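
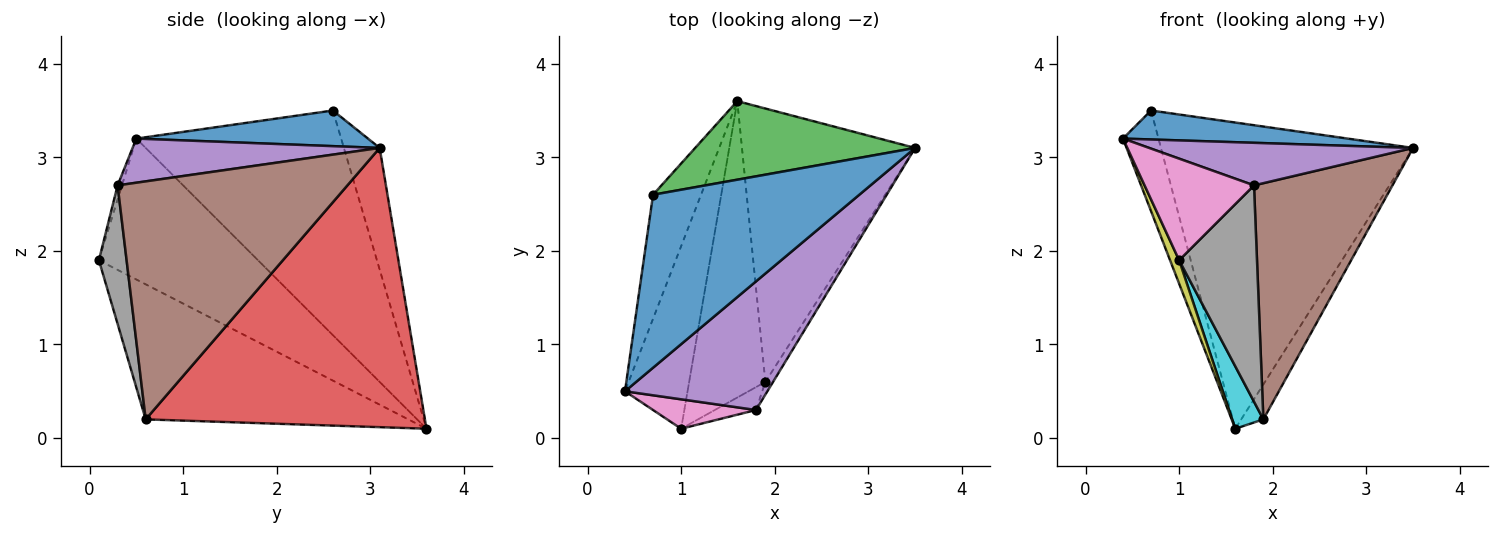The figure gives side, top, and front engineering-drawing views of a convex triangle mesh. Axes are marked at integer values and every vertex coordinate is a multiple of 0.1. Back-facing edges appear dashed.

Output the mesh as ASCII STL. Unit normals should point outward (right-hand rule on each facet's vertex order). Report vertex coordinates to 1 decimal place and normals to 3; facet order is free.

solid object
 facet normal 0.168 -0.163 0.972
  outer loop
   vertex 0.7 2.6 3.5
   vertex 0.4 0.5 3.2
   vertex 3.5 3.1 3.1
  endloop
 endfacet
 facet normal -0.964 0.167 -0.206
  outer loop
   vertex 0.7 2.6 3.5
   vertex 1.6 3.6 0.1
   vertex 0.4 0.5 3.2
  endloop
 endfacet
 facet normal -0.136 0.960 0.246
  outer loop
   vertex 0.7 2.6 3.5
   vertex 3.5 3.1 3.1
   vertex 1.6 3.6 0.1
  endloop
 endfacet
 facet normal 0.848 0.067 -0.526
  outer loop
   vertex 1.9 0.6 0.2
   vertex 1.6 3.6 0.1
   vertex 3.5 3.1 3.1
  endloop
 endfacet
 facet normal 0.282 -0.301 0.911
  outer loop
   vertex 1.8 0.3 2.7
   vertex 3.5 3.1 3.1
   vertex 0.4 0.5 3.2
  endloop
 endfacet
 facet normal 0.856 -0.516 -0.028
  outer loop
   vertex 1.8 0.3 2.7
   vertex 1.9 0.6 0.2
   vertex 3.5 3.1 3.1
  endloop
 endfacet
 facet normal -0.038 -0.960 0.278
  outer loop
   vertex 1.0 0.1 1.9
   vertex 1.8 0.3 2.7
   vertex 0.4 0.5 3.2
  endloop
 endfacet
 facet normal 0.334 -0.938 -0.099
  outer loop
   vertex 1.0 0.1 1.9
   vertex 1.9 0.6 0.2
   vertex 1.8 0.3 2.7
  endloop
 endfacet
 facet normal -0.913 -0.052 -0.405
  outer loop
   vertex 1.0 0.1 1.9
   vertex 0.4 0.5 3.2
   vertex 1.6 3.6 0.1
  endloop
 endfacet
 facet normal -0.866 -0.103 -0.489
  outer loop
   vertex 1.0 0.1 1.9
   vertex 1.6 3.6 0.1
   vertex 1.9 0.6 0.2
  endloop
 endfacet
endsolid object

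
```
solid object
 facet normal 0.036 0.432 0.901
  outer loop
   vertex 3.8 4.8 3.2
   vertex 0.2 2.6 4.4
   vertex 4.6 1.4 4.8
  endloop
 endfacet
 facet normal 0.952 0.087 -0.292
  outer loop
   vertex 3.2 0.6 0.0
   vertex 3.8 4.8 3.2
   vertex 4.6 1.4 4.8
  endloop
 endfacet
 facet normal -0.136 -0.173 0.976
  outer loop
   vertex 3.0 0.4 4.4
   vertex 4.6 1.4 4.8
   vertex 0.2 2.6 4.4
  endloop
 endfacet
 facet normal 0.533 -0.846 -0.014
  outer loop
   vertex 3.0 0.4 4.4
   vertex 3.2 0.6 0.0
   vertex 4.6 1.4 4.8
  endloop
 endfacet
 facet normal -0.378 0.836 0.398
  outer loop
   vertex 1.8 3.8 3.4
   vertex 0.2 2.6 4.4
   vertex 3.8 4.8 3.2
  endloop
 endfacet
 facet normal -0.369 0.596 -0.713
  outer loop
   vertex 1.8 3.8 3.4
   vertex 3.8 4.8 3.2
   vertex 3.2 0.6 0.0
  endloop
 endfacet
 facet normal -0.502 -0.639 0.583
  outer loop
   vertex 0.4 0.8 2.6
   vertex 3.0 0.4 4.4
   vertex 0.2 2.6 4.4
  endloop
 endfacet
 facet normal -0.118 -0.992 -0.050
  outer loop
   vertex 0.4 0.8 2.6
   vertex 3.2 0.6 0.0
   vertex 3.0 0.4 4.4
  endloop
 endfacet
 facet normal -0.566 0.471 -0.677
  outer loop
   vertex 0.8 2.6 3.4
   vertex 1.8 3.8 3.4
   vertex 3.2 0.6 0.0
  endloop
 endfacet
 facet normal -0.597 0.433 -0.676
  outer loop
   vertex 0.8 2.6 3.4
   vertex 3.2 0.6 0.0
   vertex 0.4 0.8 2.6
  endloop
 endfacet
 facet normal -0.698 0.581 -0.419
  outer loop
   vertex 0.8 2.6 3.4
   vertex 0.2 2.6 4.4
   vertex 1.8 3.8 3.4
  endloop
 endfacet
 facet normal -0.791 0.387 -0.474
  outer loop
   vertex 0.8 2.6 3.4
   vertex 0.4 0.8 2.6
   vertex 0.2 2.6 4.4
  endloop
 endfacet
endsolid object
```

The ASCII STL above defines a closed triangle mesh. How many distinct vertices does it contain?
8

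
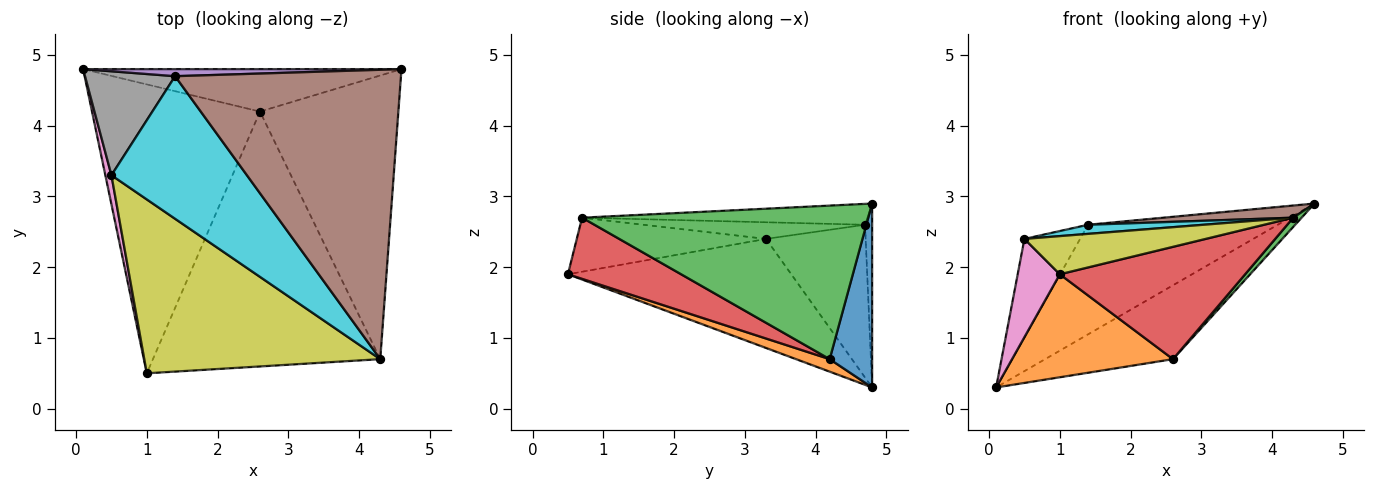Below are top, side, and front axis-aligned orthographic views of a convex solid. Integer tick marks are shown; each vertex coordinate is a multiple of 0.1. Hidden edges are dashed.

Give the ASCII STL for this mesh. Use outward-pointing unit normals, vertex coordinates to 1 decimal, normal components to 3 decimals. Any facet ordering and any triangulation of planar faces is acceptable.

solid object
 facet normal 0.277 0.833 -0.479
  outer loop
   vertex 2.6 4.2 0.7
   vertex 0.1 4.8 0.3
   vertex 4.6 4.8 2.9
  endloop
 endfacet
 facet normal 0.070 -0.335 -0.940
  outer loop
   vertex 2.6 4.2 0.7
   vertex 1.0 0.5 1.9
   vertex 0.1 4.8 0.3
  endloop
 endfacet
 facet normal 0.743 -0.022 -0.669
  outer loop
   vertex 4.3 0.7 2.7
   vertex 2.6 4.2 0.7
   vertex 4.6 4.8 2.9
  endloop
 endfacet
 facet normal 0.239 -0.392 -0.889
  outer loop
   vertex 4.3 0.7 2.7
   vertex 1.0 0.5 1.9
   vertex 2.6 4.2 0.7
  endloop
 endfacet
 facet normal -0.037 0.997 0.064
  outer loop
   vertex 1.4 4.7 2.6
   vertex 4.6 4.8 2.9
   vertex 0.1 4.8 0.3
  endloop
 endfacet
 facet normal -0.092 -0.042 0.995
  outer loop
   vertex 1.4 4.7 2.6
   vertex 4.3 0.7 2.7
   vertex 4.6 4.8 2.9
  endloop
 endfacet
 facet normal -0.981 -0.185 0.055
  outer loop
   vertex 0.5 3.3 2.4
   vertex 0.1 4.8 0.3
   vertex 1.0 0.5 1.9
  endloop
 endfacet
 facet normal -0.776 0.434 0.458
  outer loop
   vertex 0.5 3.3 2.4
   vertex 1.4 4.7 2.6
   vertex 0.1 4.8 0.3
  endloop
 endfacet
 facet normal -0.218 -0.209 0.953
  outer loop
   vertex 0.5 3.3 2.4
   vertex 1.0 0.5 1.9
   vertex 4.3 0.7 2.7
  endloop
 endfacet
 facet normal -0.122 -0.063 0.991
  outer loop
   vertex 0.5 3.3 2.4
   vertex 4.3 0.7 2.7
   vertex 1.4 4.7 2.6
  endloop
 endfacet
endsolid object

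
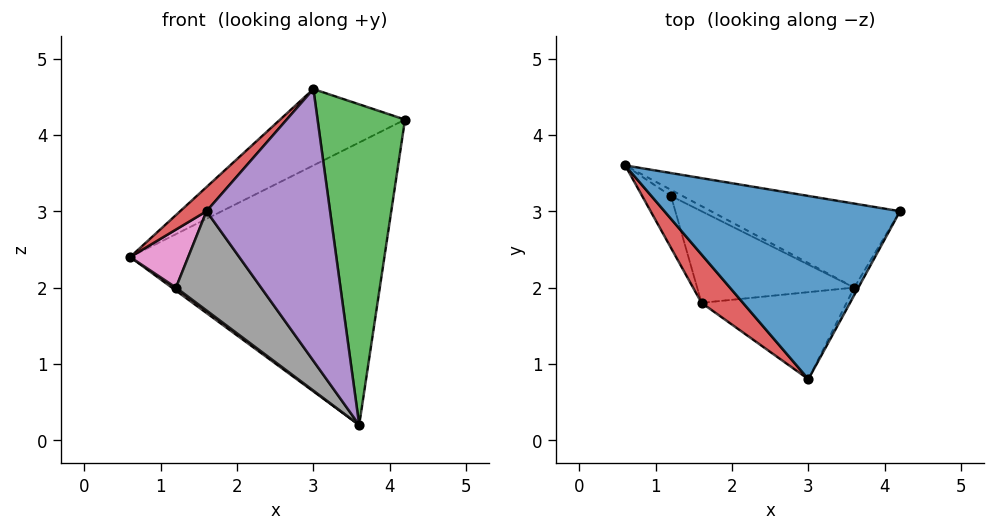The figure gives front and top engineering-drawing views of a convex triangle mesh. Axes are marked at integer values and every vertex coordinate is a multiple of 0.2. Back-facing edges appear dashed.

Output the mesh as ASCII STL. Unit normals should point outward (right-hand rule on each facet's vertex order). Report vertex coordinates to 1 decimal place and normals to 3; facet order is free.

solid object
 facet normal -0.369 0.357 0.858
  outer loop
   vertex 3.0 0.8 4.6
   vertex 4.2 3.0 4.2
   vertex 0.6 3.6 2.4
  endloop
 endfacet
 facet normal 0.289 0.918 -0.273
  outer loop
   vertex 3.6 2.0 0.2
   vertex 0.6 3.6 2.4
   vertex 4.2 3.0 4.2
  endloop
 endfacet
 facet normal 0.877 -0.480 -0.011
  outer loop
   vertex 3.6 2.0 0.2
   vertex 4.2 3.0 4.2
   vertex 3.0 0.8 4.6
  endloop
 endfacet
 facet normal -0.802 -0.267 0.535
  outer loop
   vertex 1.6 1.8 3.0
   vertex 3.0 0.8 4.6
   vertex 0.6 3.6 2.4
  endloop
 endfacet
 facet normal -0.315 -0.904 -0.289
  outer loop
   vertex 1.6 1.8 3.0
   vertex 3.6 2.0 0.2
   vertex 3.0 0.8 4.6
  endloop
 endfacet
 facet normal -0.667 -0.333 -0.667
  outer loop
   vertex 1.2 3.2 2.0
   vertex 0.6 3.6 2.4
   vertex 3.6 2.0 0.2
  endloop
 endfacet
 facet normal -0.685 -0.543 -0.486
  outer loop
   vertex 1.2 3.2 2.0
   vertex 1.6 1.8 3.0
   vertex 0.6 3.6 2.4
  endloop
 endfacet
 facet normal -0.659 -0.553 -0.510
  outer loop
   vertex 1.2 3.2 2.0
   vertex 3.6 2.0 0.2
   vertex 1.6 1.8 3.0
  endloop
 endfacet
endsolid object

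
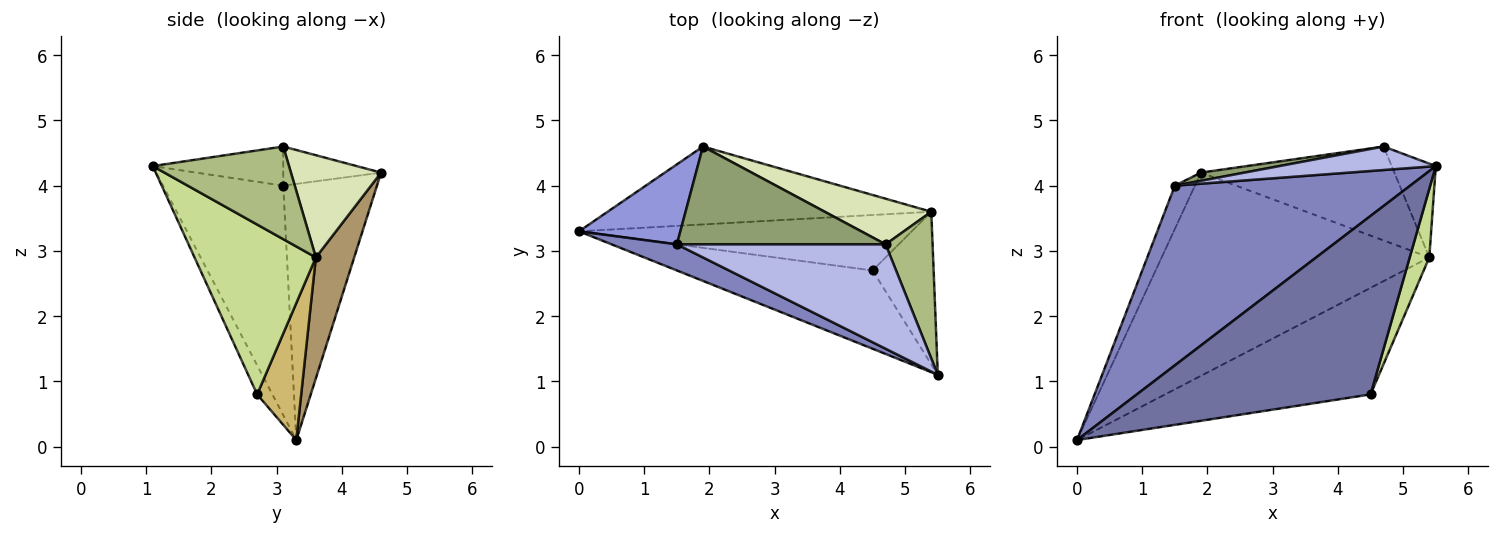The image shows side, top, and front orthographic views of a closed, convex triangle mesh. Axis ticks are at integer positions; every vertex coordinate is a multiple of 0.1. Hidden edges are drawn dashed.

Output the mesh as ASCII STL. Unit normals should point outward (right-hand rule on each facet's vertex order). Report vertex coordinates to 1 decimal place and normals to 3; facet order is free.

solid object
 facet normal -0.060 -0.914 -0.401
  outer loop
   vertex 4.5 2.7 0.8
   vertex 5.5 1.1 4.3
   vertex 0.0 3.3 0.1
  endloop
 endfacet
 facet normal -0.451 -0.883 0.128
  outer loop
   vertex 1.5 3.1 4.0
   vertex 0.0 3.3 0.1
   vertex 5.5 1.1 4.3
  endloop
 endfacet
 facet normal -0.912 0.195 0.361
  outer loop
   vertex 1.5 3.1 4.0
   vertex 1.9 4.6 4.2
   vertex 0.0 3.3 0.1
  endloop
 endfacet
 facet normal -0.180 -0.216 0.960
  outer loop
   vertex 1.5 3.1 4.0
   vertex 5.5 1.1 4.3
   vertex 4.7 3.1 4.6
  endloop
 endfacet
 facet normal -0.184 -0.082 0.980
  outer loop
   vertex 1.5 3.1 4.0
   vertex 4.7 3.1 4.6
   vertex 1.9 4.6 4.2
  endloop
 endfacet
 facet normal 0.857 0.278 0.434
  outer loop
   vertex 5.4 3.6 2.9
   vertex 4.7 3.1 4.6
   vertex 5.5 1.1 4.3
  endloop
 endfacet
 facet normal 0.930 -0.150 -0.334
  outer loop
   vertex 5.4 3.6 2.9
   vertex 5.5 1.1 4.3
   vertex 4.5 2.7 0.8
  endloop
 endfacet
 facet normal 0.387 0.829 0.403
  outer loop
   vertex 5.4 3.6 2.9
   vertex 1.9 4.6 4.2
   vertex 4.7 3.1 4.6
  endloop
 endfacet
 facet normal 0.133 0.925 -0.355
  outer loop
   vertex 5.4 3.6 2.9
   vertex 0.0 3.3 0.1
   vertex 1.9 4.6 4.2
  endloop
 endfacet
 facet normal 0.187 0.871 -0.454
  outer loop
   vertex 5.4 3.6 2.9
   vertex 4.5 2.7 0.8
   vertex 0.0 3.3 0.1
  endloop
 endfacet
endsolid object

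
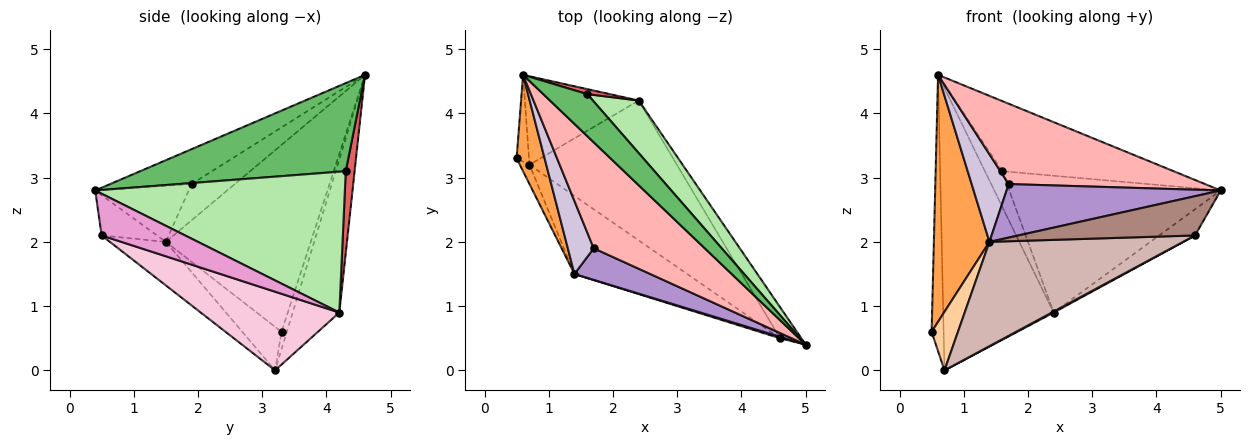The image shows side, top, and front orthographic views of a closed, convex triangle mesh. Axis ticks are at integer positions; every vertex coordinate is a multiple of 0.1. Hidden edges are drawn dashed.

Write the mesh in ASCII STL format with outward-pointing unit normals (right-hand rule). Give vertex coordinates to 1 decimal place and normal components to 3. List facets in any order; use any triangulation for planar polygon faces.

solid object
 facet normal -0.388 0.879 -0.276
  outer loop
   vertex 0.7 3.2 0.0
   vertex 0.5 3.3 0.6
   vertex 0.6 4.6 4.6
  endloop
 endfacet
 facet normal -0.374 0.885 -0.277
  outer loop
   vertex 2.4 4.2 0.9
   vertex 0.7 3.2 0.0
   vertex 0.6 4.6 4.6
  endloop
 endfacet
 facet normal -0.925 -0.355 0.138
  outer loop
   vertex 1.4 1.5 2.0
   vertex 0.6 4.6 4.6
   vertex 0.5 3.3 0.6
  endloop
 endfacet
 facet normal -0.816 -0.549 -0.181
  outer loop
   vertex 1.4 1.5 2.0
   vertex 0.5 3.3 0.6
   vertex 0.7 3.2 0.0
  endloop
 endfacet
 facet normal 0.717 0.598 0.359
  outer loop
   vertex 1.6 4.3 3.1
   vertex 0.6 4.6 4.6
   vertex 5.0 0.4 2.8
  endloop
 endfacet
 facet normal 0.741 0.627 0.241
  outer loop
   vertex 1.6 4.3 3.1
   vertex 5.0 0.4 2.8
   vertex 2.4 4.2 0.9
  endloop
 endfacet
 facet normal 0.451 0.884 0.124
  outer loop
   vertex 1.6 4.3 3.1
   vertex 2.4 4.2 0.9
   vertex 0.6 4.6 4.6
  endloop
 endfacet
 facet normal -0.243 -0.586 0.773
  outer loop
   vertex 1.7 1.9 2.9
   vertex 5.0 0.4 2.8
   vertex 0.6 4.6 4.6
  endloop
 endfacet
 facet normal -0.352 -0.806 0.476
  outer loop
   vertex 1.7 1.9 2.9
   vertex 1.4 1.5 2.0
   vertex 5.0 0.4 2.8
  endloop
 endfacet
 facet normal -0.667 -0.572 0.477
  outer loop
   vertex 1.7 1.9 2.9
   vertex 0.6 4.6 4.6
   vertex 1.4 1.5 2.0
  endloop
 endfacet
 facet normal -0.299 -0.954 0.035
  outer loop
   vertex 4.6 0.5 2.1
   vertex 5.0 0.4 2.8
   vertex 1.4 1.5 2.0
  endloop
 endfacet
 facet normal -0.225 -0.780 -0.584
  outer loop
   vertex 4.6 0.5 2.1
   vertex 1.4 1.5 2.0
   vertex 0.7 3.2 0.0
  endloop
 endfacet
 facet normal 0.832 0.357 -0.424
  outer loop
   vertex 4.6 0.5 2.1
   vertex 2.4 4.2 0.9
   vertex 5.0 0.4 2.8
  endloop
 endfacet
 facet normal 0.471 -0.006 -0.882
  outer loop
   vertex 4.6 0.5 2.1
   vertex 0.7 3.2 0.0
   vertex 2.4 4.2 0.9
  endloop
 endfacet
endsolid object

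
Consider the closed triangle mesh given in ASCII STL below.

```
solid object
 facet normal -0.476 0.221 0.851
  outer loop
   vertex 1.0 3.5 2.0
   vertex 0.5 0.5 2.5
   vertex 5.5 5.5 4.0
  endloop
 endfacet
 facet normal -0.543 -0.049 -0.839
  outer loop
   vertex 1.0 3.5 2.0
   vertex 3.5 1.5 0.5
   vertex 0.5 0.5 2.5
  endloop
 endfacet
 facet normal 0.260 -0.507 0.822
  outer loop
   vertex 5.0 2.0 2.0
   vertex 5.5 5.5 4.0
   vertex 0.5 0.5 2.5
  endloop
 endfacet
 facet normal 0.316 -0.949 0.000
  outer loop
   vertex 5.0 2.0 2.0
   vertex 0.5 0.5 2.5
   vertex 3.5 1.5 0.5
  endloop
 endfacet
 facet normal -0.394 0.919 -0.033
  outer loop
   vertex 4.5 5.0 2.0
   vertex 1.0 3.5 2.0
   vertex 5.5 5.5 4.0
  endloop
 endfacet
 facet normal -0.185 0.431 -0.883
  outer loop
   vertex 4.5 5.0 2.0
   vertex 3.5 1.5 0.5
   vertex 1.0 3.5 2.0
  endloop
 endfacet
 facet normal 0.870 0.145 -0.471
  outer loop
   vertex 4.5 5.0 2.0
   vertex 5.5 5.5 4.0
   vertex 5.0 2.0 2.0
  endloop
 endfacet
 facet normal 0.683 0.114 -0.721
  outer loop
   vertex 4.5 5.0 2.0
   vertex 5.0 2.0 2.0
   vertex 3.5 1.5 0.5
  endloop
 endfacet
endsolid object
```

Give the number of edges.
12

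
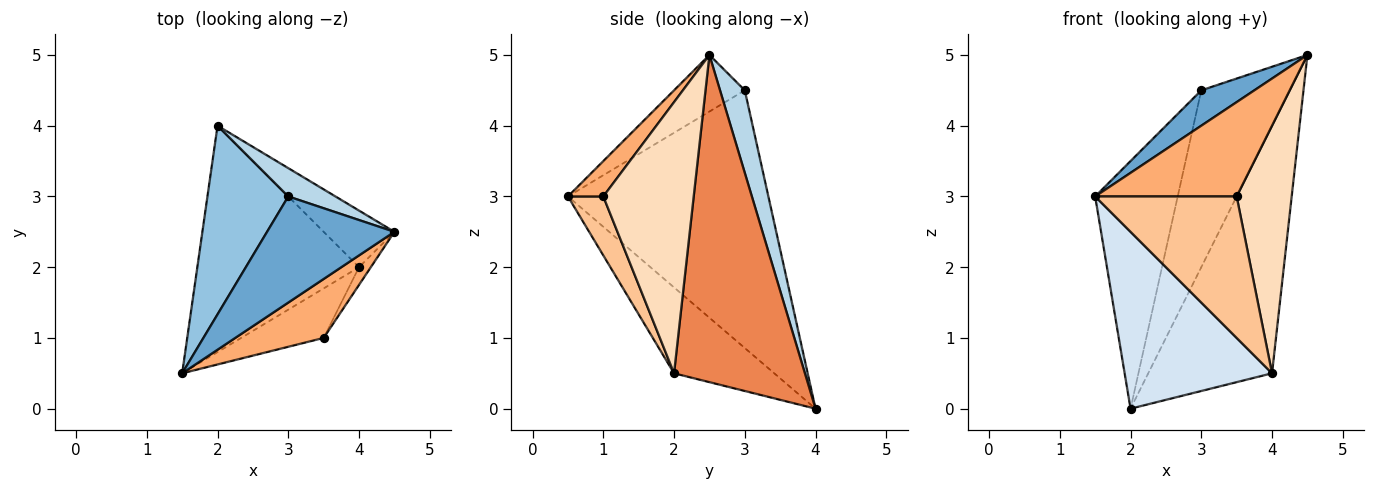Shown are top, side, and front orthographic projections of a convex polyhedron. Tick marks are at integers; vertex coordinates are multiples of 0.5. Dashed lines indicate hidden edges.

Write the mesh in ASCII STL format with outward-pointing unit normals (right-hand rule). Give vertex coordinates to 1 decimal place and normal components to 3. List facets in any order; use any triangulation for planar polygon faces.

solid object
 facet normal -0.389 -0.291 0.874
  outer loop
   vertex 3.0 3.0 4.5
   vertex 1.5 0.5 3.0
   vertex 4.5 2.5 5.0
  endloop
 endfacet
 facet normal -0.888 0.366 0.279
  outer loop
   vertex 3.0 3.0 4.5
   vertex 2.0 4.0 0.0
   vertex 1.5 0.5 3.0
  endloop
 endfacet
 facet normal 0.266 0.952 0.152
  outer loop
   vertex 3.0 3.0 4.5
   vertex 4.5 2.5 5.0
   vertex 2.0 4.0 0.0
  endloop
 endfacet
 facet normal -0.386 -0.568 -0.727
  outer loop
   vertex 4.0 2.0 0.5
   vertex 1.5 0.5 3.0
   vertex 2.0 4.0 0.0
  endloop
 endfacet
 facet normal 0.718 0.679 -0.155
  outer loop
   vertex 4.0 2.0 0.5
   vertex 2.0 4.0 0.0
   vertex 4.5 2.5 5.0
  endloop
 endfacet
 facet normal 0.207 -0.830 0.518
  outer loop
   vertex 3.5 1.0 3.0
   vertex 4.5 2.5 5.0
   vertex 1.5 0.5 3.0
  endloop
 endfacet
 facet normal 0.230 -0.919 -0.322
  outer loop
   vertex 3.5 1.0 3.0
   vertex 1.5 0.5 3.0
   vertex 4.0 2.0 0.5
  endloop
 endfacet
 facet normal 0.854 -0.520 -0.037
  outer loop
   vertex 3.5 1.0 3.0
   vertex 4.0 2.0 0.5
   vertex 4.5 2.5 5.0
  endloop
 endfacet
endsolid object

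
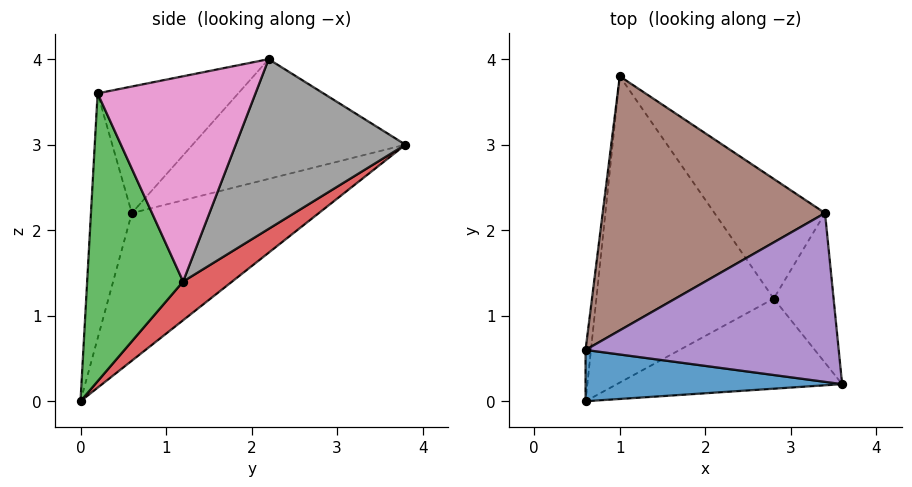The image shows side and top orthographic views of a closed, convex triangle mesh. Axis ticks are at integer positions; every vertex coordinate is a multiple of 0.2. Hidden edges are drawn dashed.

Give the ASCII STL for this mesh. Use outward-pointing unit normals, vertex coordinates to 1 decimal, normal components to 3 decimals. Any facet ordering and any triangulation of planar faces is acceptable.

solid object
 facet normal -0.244 -0.936 0.255
  outer loop
   vertex 0.6 0.0 0.0
   vertex 3.6 0.2 3.6
   vertex 0.6 0.6 2.2
  endloop
 endfacet
 facet normal -0.990 0.133 -0.036
  outer loop
   vertex 0.6 0.0 0.0
   vertex 0.6 0.6 2.2
   vertex 1.0 3.8 3.0
  endloop
 endfacet
 facet normal 0.638 -0.587 -0.499
  outer loop
   vertex 2.8 1.2 1.4
   vertex 3.6 0.2 3.6
   vertex 0.6 0.0 0.0
  endloop
 endfacet
 facet normal 0.171 0.599 -0.782
  outer loop
   vertex 2.8 1.2 1.4
   vertex 0.6 0.0 0.0
   vertex 1.0 3.8 3.0
  endloop
 endfacet
 facet normal -0.436 -0.218 0.873
  outer loop
   vertex 3.4 2.2 4.0
   vertex 0.6 0.6 2.2
   vertex 3.6 0.2 3.6
  endloop
 endfacet
 facet normal -0.468 -0.159 0.869
  outer loop
   vertex 3.4 2.2 4.0
   vertex 1.0 3.8 3.0
   vertex 0.6 0.6 2.2
  endloop
 endfacet
 facet normal 0.949 0.150 -0.277
  outer loop
   vertex 3.4 2.2 4.0
   vertex 3.6 0.2 3.6
   vertex 2.8 1.2 1.4
  endloop
 endfacet
 facet normal 0.618 0.675 -0.402
  outer loop
   vertex 3.4 2.2 4.0
   vertex 2.8 1.2 1.4
   vertex 1.0 3.8 3.0
  endloop
 endfacet
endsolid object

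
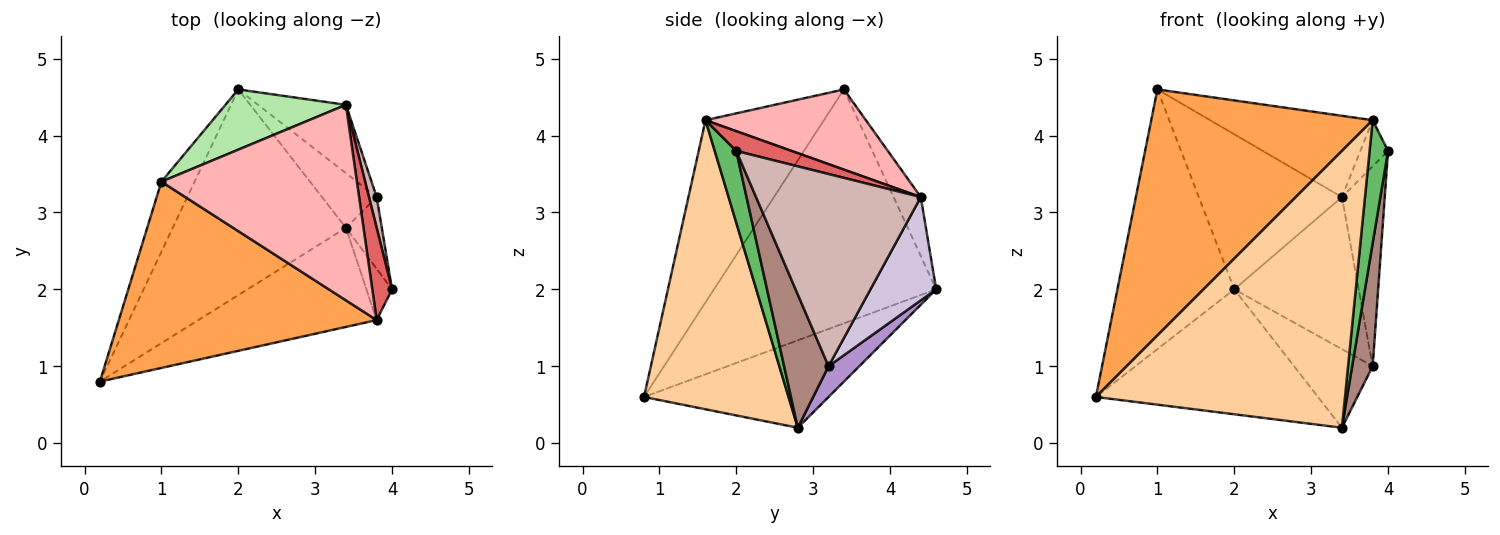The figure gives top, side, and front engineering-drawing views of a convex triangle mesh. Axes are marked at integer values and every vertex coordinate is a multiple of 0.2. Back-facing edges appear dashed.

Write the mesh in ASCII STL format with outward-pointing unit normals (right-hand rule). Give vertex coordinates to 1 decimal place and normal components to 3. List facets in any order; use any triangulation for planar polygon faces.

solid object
 facet normal -0.878 0.462 -0.125
  outer loop
   vertex 1.0 3.4 4.6
   vertex 2.0 4.6 2.0
   vertex 0.2 0.8 0.6
  endloop
 endfacet
 facet normal -0.396 0.477 -0.785
  outer loop
   vertex 3.4 2.8 0.2
   vertex 0.2 0.8 0.6
   vertex 2.0 4.6 2.0
  endloop
 endfacet
 facet normal -0.392 -0.733 0.555
  outer loop
   vertex 3.8 1.6 4.2
   vertex 1.0 3.4 4.6
   vertex 0.2 0.8 0.6
  endloop
 endfacet
 facet normal 0.479 -0.826 -0.296
  outer loop
   vertex 3.8 1.6 4.2
   vertex 0.2 0.8 0.6
   vertex 3.4 2.8 0.2
  endloop
 endfacet
 facet normal 0.733 -0.628 -0.262
  outer loop
   vertex 3.8 1.6 4.2
   vertex 3.4 2.8 0.2
   vertex 4.0 2.0 3.8
  endloop
 endfacet
 facet normal -0.174 0.918 0.357
  outer loop
   vertex 3.4 4.4 3.2
   vertex 2.0 4.6 2.0
   vertex 1.0 3.4 4.6
  endloop
 endfacet
 facet normal 0.667 0.333 0.667
  outer loop
   vertex 3.4 4.4 3.2
   vertex 3.8 1.6 4.2
   vertex 4.0 2.0 3.8
  endloop
 endfacet
 facet normal 0.354 0.359 0.864
  outer loop
   vertex 3.4 4.4 3.2
   vertex 1.0 3.4 4.6
   vertex 3.8 1.6 4.2
  endloop
 endfacet
 facet normal 0.306 0.782 -0.544
  outer loop
   vertex 3.8 3.2 1.0
   vertex 3.4 2.8 0.2
   vertex 2.0 4.6 2.0
  endloop
 endfacet
 facet normal 0.434 0.822 -0.369
  outer loop
   vertex 3.8 3.2 1.0
   vertex 2.0 4.6 2.0
   vertex 3.4 4.4 3.2
  endloop
 endfacet
 facet normal 0.882 -0.407 -0.237
  outer loop
   vertex 3.8 3.2 1.0
   vertex 4.0 2.0 3.8
   vertex 3.4 2.8 0.2
  endloop
 endfacet
 facet normal 0.967 0.251 0.039
  outer loop
   vertex 3.8 3.2 1.0
   vertex 3.4 4.4 3.2
   vertex 4.0 2.0 3.8
  endloop
 endfacet
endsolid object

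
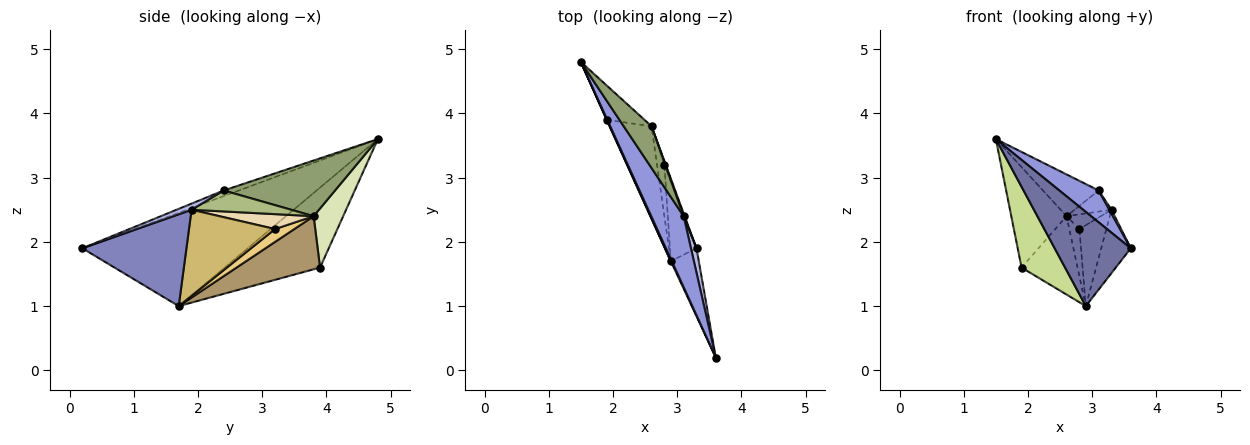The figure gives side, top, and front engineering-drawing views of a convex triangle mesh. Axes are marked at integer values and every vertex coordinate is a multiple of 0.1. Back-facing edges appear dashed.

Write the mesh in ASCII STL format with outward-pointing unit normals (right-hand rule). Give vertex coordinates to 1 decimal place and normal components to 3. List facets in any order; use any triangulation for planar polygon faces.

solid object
 facet normal -0.908 -0.418 0.010
  outer loop
   vertex 2.9 1.7 1.0
   vertex 3.6 0.2 1.9
   vertex 1.5 4.8 3.6
  endloop
 endfacet
 facet normal 0.923 0.262 -0.281
  outer loop
   vertex 3.3 1.9 2.5
   vertex 3.6 0.2 1.9
   vertex 2.9 1.7 1.0
  endloop
 endfacet
 facet normal -0.155 -0.404 0.901
  outer loop
   vertex 3.1 2.4 2.8
   vertex 1.5 4.8 3.6
   vertex 3.6 0.2 1.9
  endloop
 endfacet
 facet normal 0.737 -0.105 0.667
  outer loop
   vertex 3.1 2.4 2.8
   vertex 3.6 0.2 1.9
   vertex 3.3 1.9 2.5
  endloop
 endfacet
 facet normal 0.816 0.408 0.408
  outer loop
   vertex 3.1 2.4 2.8
   vertex 2.6 3.8 2.4
   vertex 1.5 4.8 3.6
  endloop
 endfacet
 facet normal 0.937 0.347 0.045
  outer loop
   vertex 3.1 2.4 2.8
   vertex 3.3 1.9 2.5
   vertex 2.6 3.8 2.4
  endloop
 endfacet
 facet normal -0.910 -0.415 0.005
  outer loop
   vertex 1.9 3.9 1.6
   vertex 2.9 1.7 1.0
   vertex 1.5 4.8 3.6
  endloop
 endfacet
 facet normal 0.451 0.844 -0.290
  outer loop
   vertex 1.9 3.9 1.6
   vertex 1.5 4.8 3.6
   vertex 2.6 3.8 2.4
  endloop
 endfacet
 facet normal 0.694 0.465 -0.549
  outer loop
   vertex 1.9 3.9 1.6
   vertex 2.6 3.8 2.4
   vertex 2.9 1.7 1.0
  endloop
 endfacet
 facet normal 0.915 0.287 -0.282
  outer loop
   vertex 2.8 3.2 2.2
   vertex 3.3 1.9 2.5
   vertex 2.9 1.7 1.0
  endloop
 endfacet
 facet normal 0.790 0.414 -0.452
  outer loop
   vertex 2.8 3.2 2.2
   vertex 2.9 1.7 1.0
   vertex 2.6 3.8 2.4
  endloop
 endfacet
 facet normal 0.936 0.341 -0.085
  outer loop
   vertex 2.8 3.2 2.2
   vertex 2.6 3.8 2.4
   vertex 3.3 1.9 2.5
  endloop
 endfacet
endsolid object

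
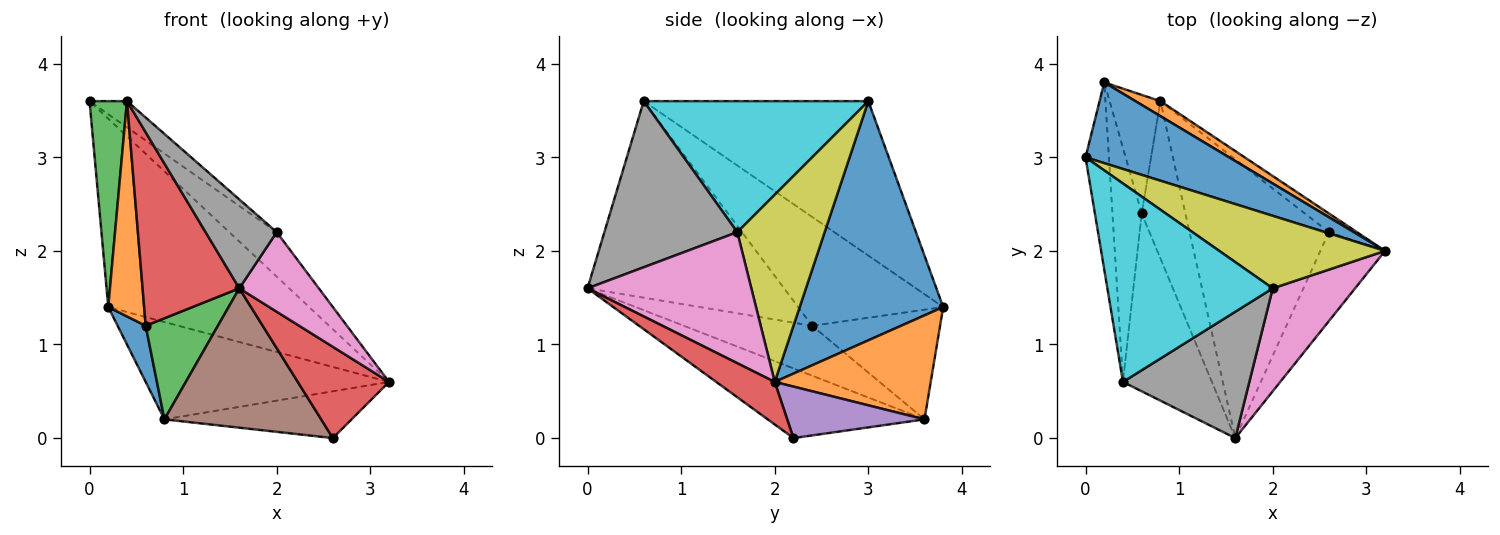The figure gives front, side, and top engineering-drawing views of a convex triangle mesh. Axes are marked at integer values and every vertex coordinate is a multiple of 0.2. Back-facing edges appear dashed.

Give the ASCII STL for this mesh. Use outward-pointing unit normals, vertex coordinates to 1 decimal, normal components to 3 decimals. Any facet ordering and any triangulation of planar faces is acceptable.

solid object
 facet normal 0.549 0.768 0.329
  outer loop
   vertex 0.2 3.8 1.4
   vertex 0.0 3.0 3.6
   vertex 3.2 2.0 0.6
  endloop
 endfacet
 facet normal 0.535 0.835 0.128
  outer loop
   vertex 0.8 3.6 0.2
   vertex 0.2 3.8 1.4
   vertex 3.2 2.0 0.6
  endloop
 endfacet
 facet normal -0.976 -0.163 -0.148
  outer loop
   vertex 0.4 0.6 3.6
   vertex 0.0 3.0 3.6
   vertex 0.2 3.8 1.4
  endloop
 endfacet
 facet normal 0.417 -0.651 -0.634
  outer loop
   vertex 2.6 2.2 0.0
   vertex 3.2 2.0 0.6
   vertex 1.6 0.0 1.6
  endloop
 endfacet
 facet normal 0.563 0.767 -0.307
  outer loop
   vertex 2.6 2.2 0.0
   vertex 0.8 3.6 0.2
   vertex 3.2 2.0 0.6
  endloop
 endfacet
 facet normal -0.408 -0.408 -0.816
  outer loop
   vertex 2.6 2.2 0.0
   vertex 1.6 0.0 1.6
   vertex 0.8 3.6 0.2
  endloop
 endfacet
 facet normal 0.783 -0.380 0.492
  outer loop
   vertex 2.0 1.6 2.2
   vertex 1.6 0.0 1.6
   vertex 3.2 2.0 0.6
  endloop
 endfacet
 facet normal 0.732 -0.392 0.557
  outer loop
   vertex 2.0 1.6 2.2
   vertex 0.4 0.6 3.6
   vertex 1.6 0.0 1.6
  endloop
 endfacet
 facet normal 0.694 0.376 0.614
  outer loop
   vertex 2.0 1.6 2.2
   vertex 3.2 2.0 0.6
   vertex 0.0 3.0 3.6
  endloop
 endfacet
 facet normal 0.618 0.103 0.780
  outer loop
   vertex 2.0 1.6 2.2
   vertex 0.0 3.0 3.6
   vertex 0.4 0.6 3.6
  endloop
 endfacet
 facet normal -0.890 -0.195 -0.412
  outer loop
   vertex 0.6 2.4 1.2
   vertex 0.2 3.8 1.4
   vertex 0.8 3.6 0.2
  endloop
 endfacet
 facet normal -0.939 -0.232 -0.252
  outer loop
   vertex 0.6 2.4 1.2
   vertex 0.4 0.6 3.6
   vertex 0.2 3.8 1.4
  endloop
 endfacet
 facet normal -0.693 -0.390 -0.606
  outer loop
   vertex 0.6 2.4 1.2
   vertex 0.8 3.6 0.2
   vertex 1.6 0.0 1.6
  endloop
 endfacet
 facet normal -0.831 -0.409 -0.376
  outer loop
   vertex 0.6 2.4 1.2
   vertex 1.6 0.0 1.6
   vertex 0.4 0.6 3.6
  endloop
 endfacet
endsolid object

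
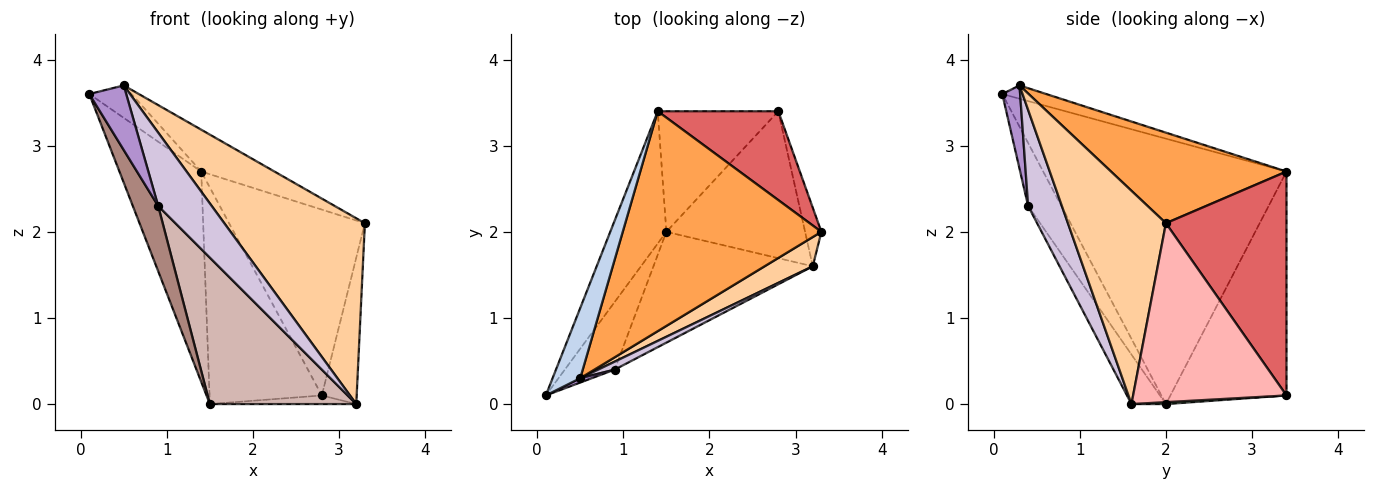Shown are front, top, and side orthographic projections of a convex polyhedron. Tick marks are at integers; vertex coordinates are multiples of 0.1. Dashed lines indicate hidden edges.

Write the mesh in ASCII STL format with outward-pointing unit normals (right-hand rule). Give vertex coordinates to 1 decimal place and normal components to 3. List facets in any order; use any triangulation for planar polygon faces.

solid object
 facet normal -0.929 0.313 -0.196
  outer loop
   vertex 1.5 2.0 0.0
   vertex 0.1 0.1 3.6
   vertex 1.4 3.4 2.7
  endloop
 endfacet
 facet normal -0.400 0.385 0.832
  outer loop
   vertex 0.5 0.3 3.7
   vertex 1.4 3.4 2.7
   vertex 0.1 0.1 3.6
  endloop
 endfacet
 facet normal 0.409 0.171 0.897
  outer loop
   vertex 0.5 0.3 3.7
   vertex 3.3 2.0 2.1
   vertex 1.4 3.4 2.7
  endloop
 endfacet
 facet normal 0.567 -0.814 0.128
  outer loop
   vertex 0.5 0.3 3.7
   vertex 3.2 1.6 0.0
   vertex 3.3 2.0 2.1
  endloop
 endfacet
 facet normal -0.670 0.648 -0.361
  outer loop
   vertex 2.8 3.4 0.1
   vertex 1.5 2.0 0.0
   vertex 1.4 3.4 2.7
  endloop
 endfacet
 facet normal 0.014 0.059 -0.998
  outer loop
   vertex 2.8 3.4 0.1
   vertex 3.2 1.6 0.0
   vertex 1.5 2.0 0.0
  endloop
 endfacet
 facet normal 0.625 0.704 0.337
  outer loop
   vertex 2.8 3.4 0.1
   vertex 1.4 3.4 2.7
   vertex 3.3 2.0 2.1
  endloop
 endfacet
 facet normal 0.971 0.221 -0.088
  outer loop
   vertex 2.8 3.4 0.1
   vertex 3.3 2.0 2.1
   vertex 3.2 1.6 0.0
  endloop
 endfacet
 facet normal 0.434 -0.899 0.060
  outer loop
   vertex 0.9 0.4 2.3
   vertex 0.5 0.3 3.7
   vertex 0.1 0.1 3.6
  endloop
 endfacet
 facet normal 0.531 -0.842 0.092
  outer loop
   vertex 0.9 0.4 2.3
   vertex 3.2 1.6 0.0
   vertex 0.5 0.3 3.7
  endloop
 endfacet
 facet normal -0.673 -0.513 -0.533
  outer loop
   vertex 0.9 0.4 2.3
   vertex 0.1 0.1 3.6
   vertex 1.5 2.0 0.0
  endloop
 endfacet
 facet normal -0.184 -0.784 -0.593
  outer loop
   vertex 0.9 0.4 2.3
   vertex 1.5 2.0 0.0
   vertex 3.2 1.6 0.0
  endloop
 endfacet
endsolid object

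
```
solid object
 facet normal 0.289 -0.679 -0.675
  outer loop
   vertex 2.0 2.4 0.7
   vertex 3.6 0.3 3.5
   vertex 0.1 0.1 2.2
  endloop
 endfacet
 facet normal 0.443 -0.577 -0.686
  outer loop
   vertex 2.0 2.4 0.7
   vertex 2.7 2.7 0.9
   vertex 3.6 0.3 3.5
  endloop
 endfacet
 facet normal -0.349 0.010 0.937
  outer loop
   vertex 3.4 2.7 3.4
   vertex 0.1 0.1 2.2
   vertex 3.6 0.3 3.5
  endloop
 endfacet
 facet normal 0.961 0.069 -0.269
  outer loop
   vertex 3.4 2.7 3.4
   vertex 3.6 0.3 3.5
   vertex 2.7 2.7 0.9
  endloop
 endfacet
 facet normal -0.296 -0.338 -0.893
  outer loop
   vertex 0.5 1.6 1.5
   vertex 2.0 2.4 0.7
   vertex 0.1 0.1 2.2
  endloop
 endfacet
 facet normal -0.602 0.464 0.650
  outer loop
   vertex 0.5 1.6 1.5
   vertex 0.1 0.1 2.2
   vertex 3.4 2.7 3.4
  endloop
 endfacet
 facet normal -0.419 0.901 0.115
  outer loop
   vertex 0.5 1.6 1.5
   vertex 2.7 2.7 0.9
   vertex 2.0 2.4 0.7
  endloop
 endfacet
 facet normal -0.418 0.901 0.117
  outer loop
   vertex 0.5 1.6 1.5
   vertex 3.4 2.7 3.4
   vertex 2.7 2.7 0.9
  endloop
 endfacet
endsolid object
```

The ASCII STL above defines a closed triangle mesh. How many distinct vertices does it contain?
6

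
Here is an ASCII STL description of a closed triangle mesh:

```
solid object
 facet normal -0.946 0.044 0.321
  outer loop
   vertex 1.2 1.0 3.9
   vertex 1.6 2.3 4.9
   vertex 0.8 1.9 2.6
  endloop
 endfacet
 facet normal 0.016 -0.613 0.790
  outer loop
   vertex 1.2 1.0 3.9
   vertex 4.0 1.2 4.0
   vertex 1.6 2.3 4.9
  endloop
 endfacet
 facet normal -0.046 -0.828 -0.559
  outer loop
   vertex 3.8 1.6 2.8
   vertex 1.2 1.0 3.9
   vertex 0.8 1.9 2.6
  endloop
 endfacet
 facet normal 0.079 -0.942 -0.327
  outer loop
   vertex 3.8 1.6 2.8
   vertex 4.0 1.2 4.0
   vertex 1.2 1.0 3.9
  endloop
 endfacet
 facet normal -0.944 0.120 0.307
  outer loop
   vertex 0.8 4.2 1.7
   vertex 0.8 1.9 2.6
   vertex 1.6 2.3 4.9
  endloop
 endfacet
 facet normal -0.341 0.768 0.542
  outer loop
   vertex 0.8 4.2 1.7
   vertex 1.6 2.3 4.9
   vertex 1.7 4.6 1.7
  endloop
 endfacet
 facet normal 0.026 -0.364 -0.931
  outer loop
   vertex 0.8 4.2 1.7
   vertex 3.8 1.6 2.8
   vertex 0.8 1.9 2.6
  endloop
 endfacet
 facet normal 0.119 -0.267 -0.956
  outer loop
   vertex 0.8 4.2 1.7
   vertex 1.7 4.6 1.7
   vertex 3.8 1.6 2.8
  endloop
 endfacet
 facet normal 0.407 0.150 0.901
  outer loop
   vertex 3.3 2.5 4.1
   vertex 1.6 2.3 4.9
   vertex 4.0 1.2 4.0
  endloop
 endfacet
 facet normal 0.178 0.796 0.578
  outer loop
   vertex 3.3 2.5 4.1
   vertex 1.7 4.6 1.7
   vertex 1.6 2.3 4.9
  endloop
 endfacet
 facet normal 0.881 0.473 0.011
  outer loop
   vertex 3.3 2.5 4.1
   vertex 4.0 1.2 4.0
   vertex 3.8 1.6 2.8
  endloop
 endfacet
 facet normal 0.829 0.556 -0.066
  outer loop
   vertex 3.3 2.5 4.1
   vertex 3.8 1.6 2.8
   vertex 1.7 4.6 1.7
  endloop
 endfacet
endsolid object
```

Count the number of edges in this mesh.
18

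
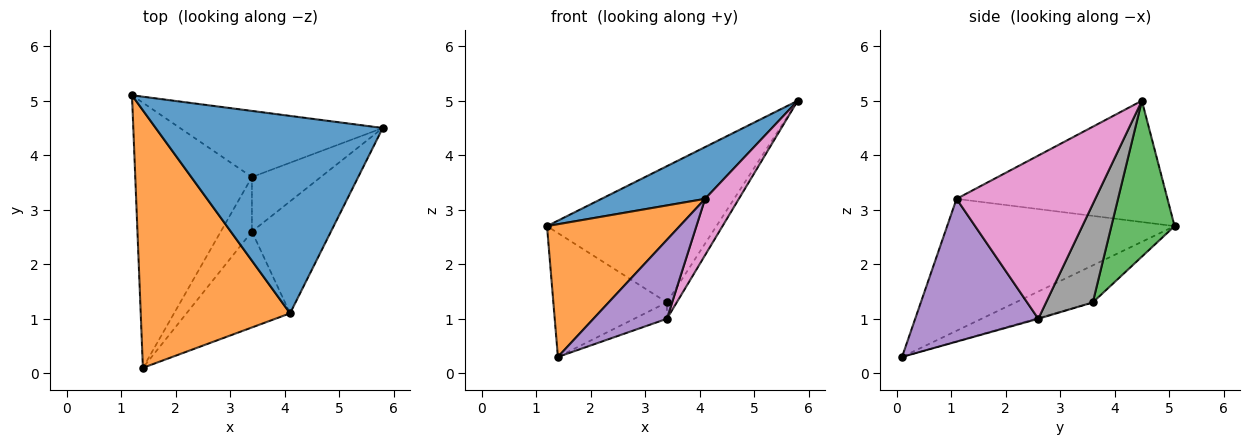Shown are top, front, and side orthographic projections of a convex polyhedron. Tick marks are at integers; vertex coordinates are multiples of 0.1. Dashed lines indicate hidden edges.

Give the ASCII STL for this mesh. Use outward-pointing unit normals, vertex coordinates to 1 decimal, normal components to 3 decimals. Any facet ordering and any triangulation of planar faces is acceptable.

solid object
 facet normal -0.459 -0.225 0.859
  outer loop
   vertex 4.1 1.1 3.2
   vertex 5.8 4.5 5.0
   vertex 1.2 5.1 2.7
  endloop
 endfacet
 facet normal -0.618 -0.360 0.699
  outer loop
   vertex 4.1 1.1 3.2
   vertex 1.2 5.1 2.7
   vertex 1.4 0.1 0.3
  endloop
 endfacet
 facet normal 0.318 0.853 -0.414
  outer loop
   vertex 3.4 3.6 1.3
   vertex 1.2 5.1 2.7
   vertex 5.8 4.5 5.0
  endloop
 endfacet
 facet normal -0.277 0.407 -0.871
  outer loop
   vertex 3.4 3.6 1.3
   vertex 1.4 0.1 0.3
   vertex 1.2 5.1 2.7
  endloop
 endfacet
 facet normal 0.729 -0.435 -0.529
  outer loop
   vertex 3.4 2.6 1.0
   vertex 4.1 1.1 3.2
   vertex 1.4 0.1 0.3
  endloop
 endfacet
 facet normal -0.024 0.287 -0.958
  outer loop
   vertex 3.4 2.6 1.0
   vertex 1.4 0.1 0.3
   vertex 3.4 3.6 1.3
  endloop
 endfacet
 facet normal 0.879 -0.214 -0.426
  outer loop
   vertex 3.4 2.6 1.0
   vertex 5.8 4.5 5.0
   vertex 4.1 1.1 3.2
  endloop
 endfacet
 facet normal 0.807 0.170 -0.565
  outer loop
   vertex 3.4 2.6 1.0
   vertex 3.4 3.6 1.3
   vertex 5.8 4.5 5.0
  endloop
 endfacet
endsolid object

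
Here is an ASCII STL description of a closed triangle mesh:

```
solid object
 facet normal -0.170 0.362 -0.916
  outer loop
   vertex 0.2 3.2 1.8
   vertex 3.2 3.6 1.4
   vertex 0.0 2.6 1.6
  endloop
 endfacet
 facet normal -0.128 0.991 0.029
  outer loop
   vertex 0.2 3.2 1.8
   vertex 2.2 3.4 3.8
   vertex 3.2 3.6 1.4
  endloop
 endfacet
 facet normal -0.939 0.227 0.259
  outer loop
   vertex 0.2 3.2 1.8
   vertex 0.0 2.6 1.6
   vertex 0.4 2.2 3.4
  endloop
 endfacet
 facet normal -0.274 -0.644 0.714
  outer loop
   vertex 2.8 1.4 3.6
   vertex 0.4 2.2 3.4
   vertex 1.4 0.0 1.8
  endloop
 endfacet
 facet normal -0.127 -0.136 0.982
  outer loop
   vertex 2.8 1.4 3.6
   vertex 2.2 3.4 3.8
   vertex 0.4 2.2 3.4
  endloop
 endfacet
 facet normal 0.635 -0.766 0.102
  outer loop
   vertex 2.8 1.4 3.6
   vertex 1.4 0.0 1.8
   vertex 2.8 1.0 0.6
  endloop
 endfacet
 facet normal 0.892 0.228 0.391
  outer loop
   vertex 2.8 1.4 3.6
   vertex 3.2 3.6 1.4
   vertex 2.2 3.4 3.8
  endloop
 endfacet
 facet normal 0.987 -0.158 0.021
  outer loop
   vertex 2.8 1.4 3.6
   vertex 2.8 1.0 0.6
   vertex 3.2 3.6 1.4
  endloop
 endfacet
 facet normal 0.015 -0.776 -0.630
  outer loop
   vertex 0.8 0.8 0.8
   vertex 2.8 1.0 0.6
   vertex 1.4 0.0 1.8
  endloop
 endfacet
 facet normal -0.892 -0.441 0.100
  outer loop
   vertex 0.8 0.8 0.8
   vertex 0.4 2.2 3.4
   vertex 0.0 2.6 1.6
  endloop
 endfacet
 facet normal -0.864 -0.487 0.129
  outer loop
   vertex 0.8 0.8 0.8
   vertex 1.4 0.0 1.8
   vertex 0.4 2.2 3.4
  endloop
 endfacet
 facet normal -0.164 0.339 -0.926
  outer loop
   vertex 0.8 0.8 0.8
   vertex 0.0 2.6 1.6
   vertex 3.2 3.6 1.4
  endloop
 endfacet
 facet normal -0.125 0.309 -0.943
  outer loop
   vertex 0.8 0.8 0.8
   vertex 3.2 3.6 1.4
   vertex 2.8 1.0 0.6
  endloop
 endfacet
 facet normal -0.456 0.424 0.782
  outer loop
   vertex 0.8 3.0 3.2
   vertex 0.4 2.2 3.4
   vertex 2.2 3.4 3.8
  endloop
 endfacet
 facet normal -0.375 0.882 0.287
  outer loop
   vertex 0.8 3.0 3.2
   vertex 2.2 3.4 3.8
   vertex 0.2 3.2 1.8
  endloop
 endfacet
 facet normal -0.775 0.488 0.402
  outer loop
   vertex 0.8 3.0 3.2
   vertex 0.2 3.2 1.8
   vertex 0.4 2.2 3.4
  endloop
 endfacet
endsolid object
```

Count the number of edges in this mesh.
24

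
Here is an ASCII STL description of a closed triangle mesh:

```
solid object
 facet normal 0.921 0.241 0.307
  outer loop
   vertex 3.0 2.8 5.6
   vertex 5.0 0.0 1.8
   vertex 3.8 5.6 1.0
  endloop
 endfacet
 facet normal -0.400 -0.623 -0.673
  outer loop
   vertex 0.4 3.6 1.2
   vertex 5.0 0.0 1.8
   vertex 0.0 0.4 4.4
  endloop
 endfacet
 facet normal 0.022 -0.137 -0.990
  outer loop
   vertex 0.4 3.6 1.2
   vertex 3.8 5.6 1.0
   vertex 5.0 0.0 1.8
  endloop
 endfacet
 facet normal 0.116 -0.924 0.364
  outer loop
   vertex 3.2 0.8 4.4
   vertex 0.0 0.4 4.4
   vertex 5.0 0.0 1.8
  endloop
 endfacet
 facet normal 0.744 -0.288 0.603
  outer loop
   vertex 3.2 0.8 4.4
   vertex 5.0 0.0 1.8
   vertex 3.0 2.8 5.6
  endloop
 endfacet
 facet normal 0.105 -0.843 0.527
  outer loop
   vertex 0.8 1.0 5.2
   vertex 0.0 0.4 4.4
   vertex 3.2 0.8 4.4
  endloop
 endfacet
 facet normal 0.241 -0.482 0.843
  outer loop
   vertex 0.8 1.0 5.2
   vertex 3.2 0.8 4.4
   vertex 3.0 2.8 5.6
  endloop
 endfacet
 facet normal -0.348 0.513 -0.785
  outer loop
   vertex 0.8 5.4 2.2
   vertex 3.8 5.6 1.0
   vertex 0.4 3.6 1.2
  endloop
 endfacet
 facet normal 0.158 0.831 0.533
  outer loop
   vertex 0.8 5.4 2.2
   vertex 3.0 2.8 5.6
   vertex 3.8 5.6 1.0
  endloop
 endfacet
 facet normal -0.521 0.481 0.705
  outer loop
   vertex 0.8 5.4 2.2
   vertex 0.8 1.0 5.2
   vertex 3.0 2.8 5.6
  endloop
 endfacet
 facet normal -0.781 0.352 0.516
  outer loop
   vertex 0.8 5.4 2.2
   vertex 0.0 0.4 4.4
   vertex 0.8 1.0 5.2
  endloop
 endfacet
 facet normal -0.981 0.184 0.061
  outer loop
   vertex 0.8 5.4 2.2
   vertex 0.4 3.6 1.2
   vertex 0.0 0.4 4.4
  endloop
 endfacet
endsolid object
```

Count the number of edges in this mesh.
18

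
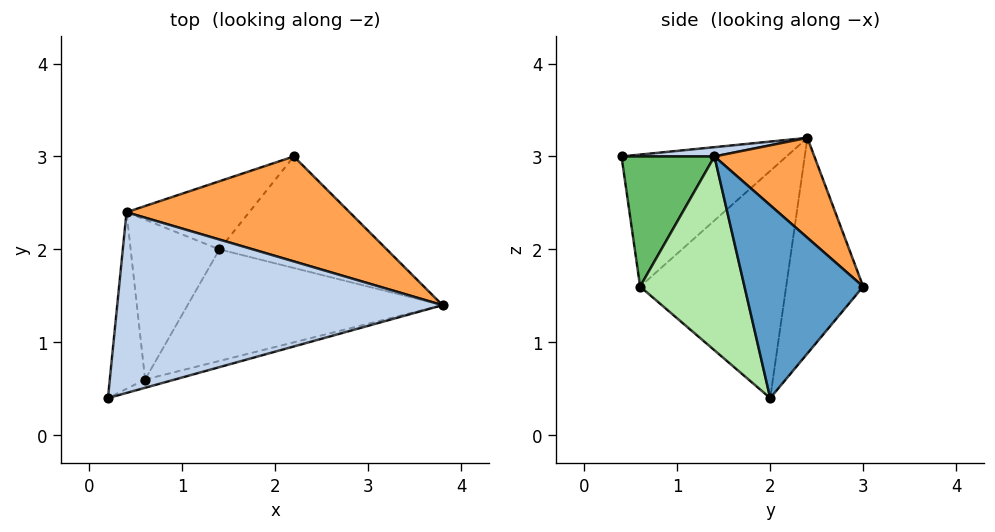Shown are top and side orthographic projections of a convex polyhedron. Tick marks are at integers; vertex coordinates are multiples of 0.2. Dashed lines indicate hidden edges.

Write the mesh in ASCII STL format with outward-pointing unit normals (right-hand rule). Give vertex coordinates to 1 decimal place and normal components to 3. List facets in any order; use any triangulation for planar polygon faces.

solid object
 facet normal 0.743 0.179 -0.645
  outer loop
   vertex 1.4 2.0 0.4
   vertex 2.2 3.0 1.6
   vertex 3.8 1.4 3.0
  endloop
 endfacet
 facet normal 0.028 -0.102 0.994
  outer loop
   vertex 0.4 2.4 3.2
   vertex 0.2 0.4 3.0
   vertex 3.8 1.4 3.0
  endloop
 endfacet
 facet normal 0.261 0.770 0.582
  outer loop
   vertex 0.4 2.4 3.2
   vertex 3.8 1.4 3.0
   vertex 2.2 3.0 1.6
  endloop
 endfacet
 facet normal -0.533 0.790 -0.303
  outer loop
   vertex 0.4 2.4 3.2
   vertex 2.2 3.0 1.6
   vertex 1.4 2.0 0.4
  endloop
 endfacet
 facet normal 0.267 -0.962 -0.061
  outer loop
   vertex 0.6 0.6 1.6
   vertex 3.8 1.4 3.0
   vertex 0.2 0.4 3.0
  endloop
 endfacet
 facet normal 0.422 -0.717 -0.555
  outer loop
   vertex 0.6 0.6 1.6
   vertex 1.4 2.0 0.4
   vertex 3.8 1.4 3.0
  endloop
 endfacet
 facet normal -0.959 0.122 -0.257
  outer loop
   vertex 0.6 0.6 1.6
   vertex 0.2 0.4 3.0
   vertex 0.4 2.4 3.2
  endloop
 endfacet
 facet normal -0.910 0.215 -0.356
  outer loop
   vertex 0.6 0.6 1.6
   vertex 0.4 2.4 3.2
   vertex 1.4 2.0 0.4
  endloop
 endfacet
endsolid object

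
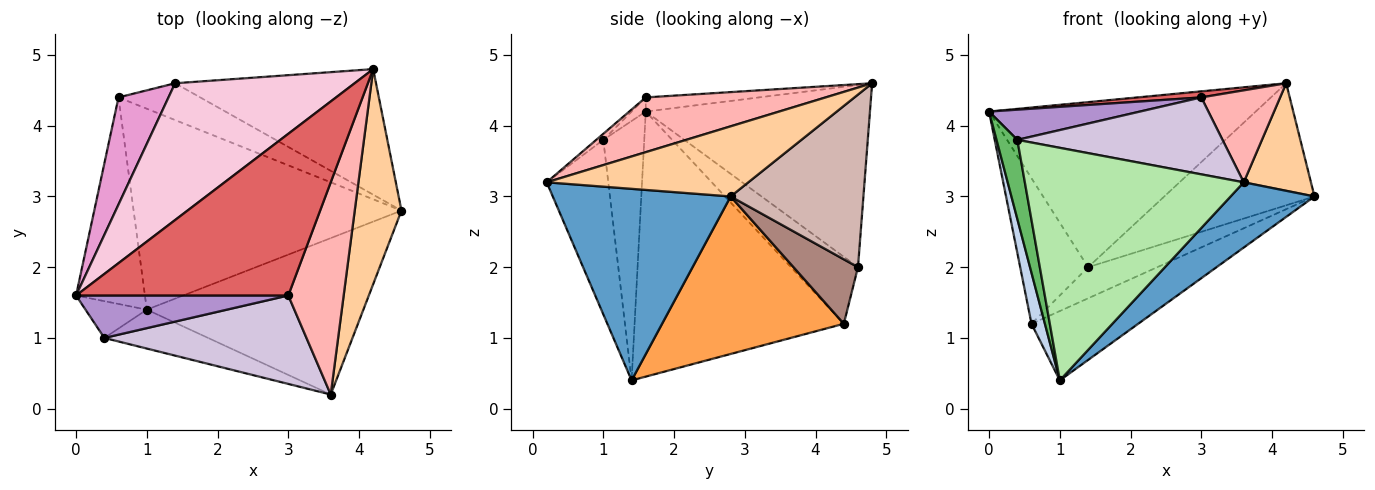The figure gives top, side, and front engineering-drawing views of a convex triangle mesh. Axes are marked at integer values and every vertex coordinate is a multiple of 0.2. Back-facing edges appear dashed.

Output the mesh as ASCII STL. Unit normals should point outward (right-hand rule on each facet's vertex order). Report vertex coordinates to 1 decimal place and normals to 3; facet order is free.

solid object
 facet normal 0.632 -0.298 -0.715
  outer loop
   vertex 1.0 1.4 0.4
   vertex 4.6 2.8 3.0
   vertex 3.6 0.2 3.2
  endloop
 endfacet
 facet normal -0.966 -0.062 -0.251
  outer loop
   vertex 0.6 4.4 1.2
   vertex 1.0 1.4 0.4
   vertex 0.0 1.6 4.2
  endloop
 endfacet
 facet normal 0.486 0.285 -0.826
  outer loop
   vertex 0.6 4.4 1.2
   vertex 4.6 2.8 3.0
   vertex 1.0 1.4 0.4
  endloop
 endfacet
 facet normal 0.802 -0.267 0.535
  outer loop
   vertex 4.2 4.8 4.6
   vertex 3.6 0.2 3.2
   vertex 4.6 2.8 3.0
  endloop
 endfacet
 facet normal -0.872 -0.444 -0.206
  outer loop
   vertex 0.4 1.0 3.8
   vertex 0.0 1.6 4.2
   vertex 1.0 1.4 0.4
  endloop
 endfacet
 facet normal -0.267 -0.950 -0.159
  outer loop
   vertex 0.4 1.0 3.8
   vertex 1.0 1.4 0.4
   vertex 3.6 0.2 3.2
  endloop
 endfacet
 facet normal -0.066 -0.037 0.997
  outer loop
   vertex 3.0 1.6 4.4
   vertex 4.2 4.8 4.6
   vertex 0.0 1.6 4.2
  endloop
 endfacet
 facet normal 0.672 -0.294 0.680
  outer loop
   vertex 3.0 1.6 4.4
   vertex 3.6 0.2 3.2
   vertex 4.2 4.8 4.6
  endloop
 endfacet
 facet normal -0.054 -0.579 0.814
  outer loop
   vertex 3.0 1.6 4.4
   vertex 0.0 1.6 4.2
   vertex 0.4 1.0 3.8
  endloop
 endfacet
 facet normal -0.023 -0.656 0.754
  outer loop
   vertex 3.0 1.6 4.4
   vertex 0.4 1.0 3.8
   vertex 3.6 0.2 3.2
  endloop
 endfacet
 facet normal 0.516 0.553 -0.654
  outer loop
   vertex 1.4 4.6 2.0
   vertex 4.6 2.8 3.0
   vertex 0.6 4.4 1.2
  endloop
 endfacet
 facet normal 0.525 0.593 -0.611
  outer loop
   vertex 1.4 4.6 2.0
   vertex 4.2 4.8 4.6
   vertex 4.6 2.8 3.0
  endloop
 endfacet
 facet normal -0.622 0.631 0.464
  outer loop
   vertex 1.4 4.6 2.0
   vertex 0.6 4.4 1.2
   vertex 0.0 1.6 4.2
  endloop
 endfacet
 facet normal -0.543 0.646 0.536
  outer loop
   vertex 1.4 4.6 2.0
   vertex 0.0 1.6 4.2
   vertex 4.2 4.8 4.6
  endloop
 endfacet
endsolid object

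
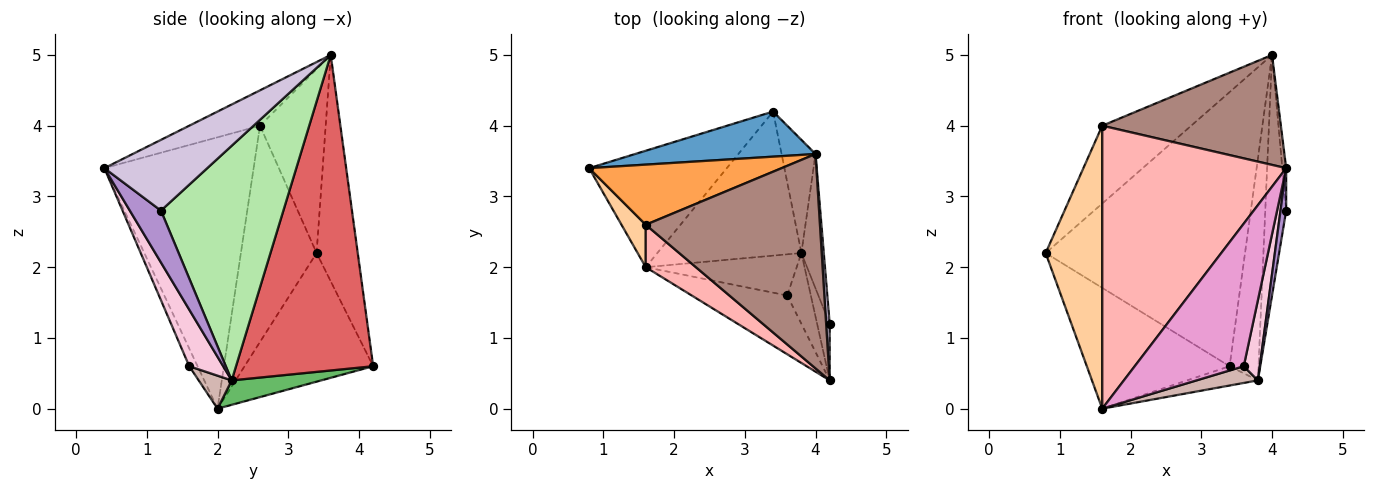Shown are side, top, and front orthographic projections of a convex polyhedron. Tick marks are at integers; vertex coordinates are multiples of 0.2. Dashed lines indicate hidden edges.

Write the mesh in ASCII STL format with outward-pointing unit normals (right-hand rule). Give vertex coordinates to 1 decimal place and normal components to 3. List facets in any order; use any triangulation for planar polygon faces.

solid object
 facet normal -0.200 0.967 0.159
  outer loop
   vertex 4.0 3.6 5.0
   vertex 3.4 4.2 0.6
   vertex 0.8 3.4 2.2
  endloop
 endfacet
 facet normal -0.544 0.604 -0.582
  outer loop
   vertex 1.6 2.0 0.0
   vertex 0.8 3.4 2.2
   vertex 3.4 4.2 0.6
  endloop
 endfacet
 facet normal -0.505 0.683 0.528
  outer loop
   vertex 1.6 2.6 4.0
   vertex 4.0 3.6 5.0
   vertex 0.8 3.4 2.2
  endloop
 endfacet
 facet normal -0.798 -0.596 0.089
  outer loop
   vertex 1.6 2.6 4.0
   vertex 0.8 3.4 2.2
   vertex 1.6 2.0 0.0
  endloop
 endfacet
 facet normal 0.166 0.131 -0.977
  outer loop
   vertex 3.8 2.2 0.4
   vertex 1.6 2.0 0.0
   vertex 3.4 4.2 0.6
  endloop
 endfacet
 facet normal 0.981 0.168 -0.094
  outer loop
   vertex 3.8 2.2 0.4
   vertex 4.0 3.6 5.0
   vertex 4.2 1.2 2.8
  endloop
 endfacet
 facet normal 0.973 0.205 -0.105
  outer loop
   vertex 3.8 2.2 0.4
   vertex 3.4 4.2 0.6
   vertex 4.0 3.6 5.0
  endloop
 endfacet
 facet normal -0.626 -0.771 0.116
  outer loop
   vertex 4.2 0.4 3.4
   vertex 1.6 2.6 4.0
   vertex 1.6 2.0 0.0
  endloop
 endfacet
 facet normal 0.957 -0.174 -0.232
  outer loop
   vertex 4.2 0.4 3.4
   vertex 3.8 2.2 0.4
   vertex 4.2 1.2 2.8
  endloop
 endfacet
 facet normal 0.998 0.037 0.050
  outer loop
   vertex 4.2 0.4 3.4
   vertex 4.2 1.2 2.8
   vertex 4.0 3.6 5.0
  endloop
 endfacet
 facet normal -0.178 -0.449 0.876
  outer loop
   vertex 4.2 0.4 3.4
   vertex 4.0 3.6 5.0
   vertex 1.6 2.6 4.0
  endloop
 endfacet
 facet normal 0.199 -0.369 -0.908
  outer loop
   vertex 3.6 1.6 0.6
   vertex 1.6 2.0 0.0
   vertex 3.8 2.2 0.4
  endloop
 endfacet
 facet normal -0.070 -0.922 -0.380
  outer loop
   vertex 3.6 1.6 0.6
   vertex 4.2 0.4 3.4
   vertex 1.6 2.0 0.0
  endloop
 endfacet
 facet normal 0.846 -0.400 -0.353
  outer loop
   vertex 3.6 1.6 0.6
   vertex 3.8 2.2 0.4
   vertex 4.2 0.4 3.4
  endloop
 endfacet
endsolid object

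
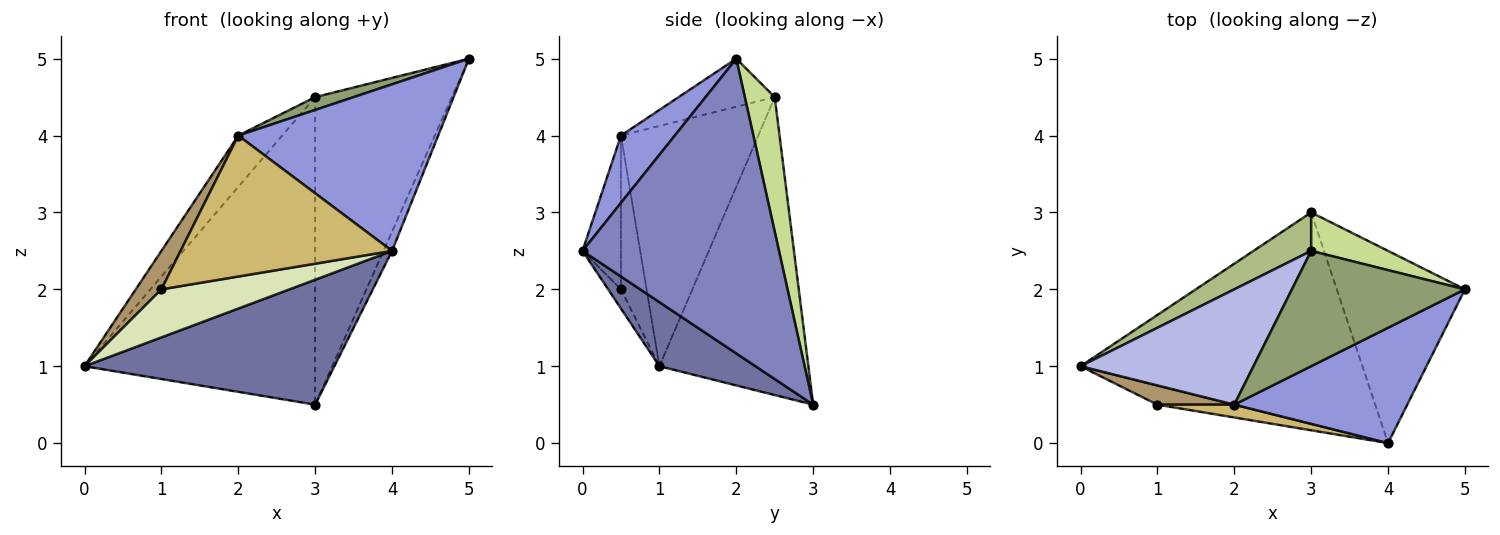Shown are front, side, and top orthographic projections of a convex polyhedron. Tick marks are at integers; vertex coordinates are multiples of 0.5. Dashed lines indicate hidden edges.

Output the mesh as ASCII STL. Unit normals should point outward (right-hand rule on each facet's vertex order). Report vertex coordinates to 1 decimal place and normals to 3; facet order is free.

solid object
 facet normal 0.192 -0.499 -0.845
  outer loop
   vertex 3.0 3.0 0.5
   vertex 4.0 0.0 2.5
   vertex 0.0 1.0 1.0
  endloop
 endfacet
 facet normal 0.916 0.040 -0.398
  outer loop
   vertex 3.0 3.0 0.5
   vertex 5.0 2.0 5.0
   vertex 4.0 0.0 2.5
  endloop
 endfacet
 facet normal 0.216 -0.803 0.556
  outer loop
   vertex 2.0 0.5 4.0
   vertex 4.0 0.0 2.5
   vertex 5.0 2.0 5.0
  endloop
 endfacet
 facet normal -0.785 0.251 0.566
  outer loop
   vertex 3.0 2.5 4.5
   vertex 0.0 1.0 1.0
   vertex 2.0 0.5 4.0
  endloop
 endfacet
 facet normal -0.266 -0.106 0.958
  outer loop
   vertex 3.0 2.5 4.5
   vertex 2.0 0.5 4.0
   vertex 5.0 2.0 5.0
  endloop
 endfacet
 facet normal -0.540 0.835 0.104
  outer loop
   vertex 3.0 2.5 4.5
   vertex 3.0 3.0 0.5
   vertex 0.0 1.0 1.0
  endloop
 endfacet
 facet normal 0.212 0.970 0.121
  outer loop
   vertex 3.0 2.5 4.5
   vertex 5.0 2.0 5.0
   vertex 3.0 3.0 0.5
  endloop
 endfacet
 facet normal -0.092 -0.925 -0.370
  outer loop
   vertex 1.0 0.5 2.0
   vertex 0.0 1.0 1.0
   vertex 4.0 0.0 2.5
  endloop
 endfacet
 facet normal -0.667 -0.667 0.333
  outer loop
   vertex 1.0 0.5 2.0
   vertex 2.0 0.5 4.0
   vertex 0.0 1.0 1.0
  endloop
 endfacet
 facet normal -0.178 -0.980 0.089
  outer loop
   vertex 1.0 0.5 2.0
   vertex 4.0 0.0 2.5
   vertex 2.0 0.5 4.0
  endloop
 endfacet
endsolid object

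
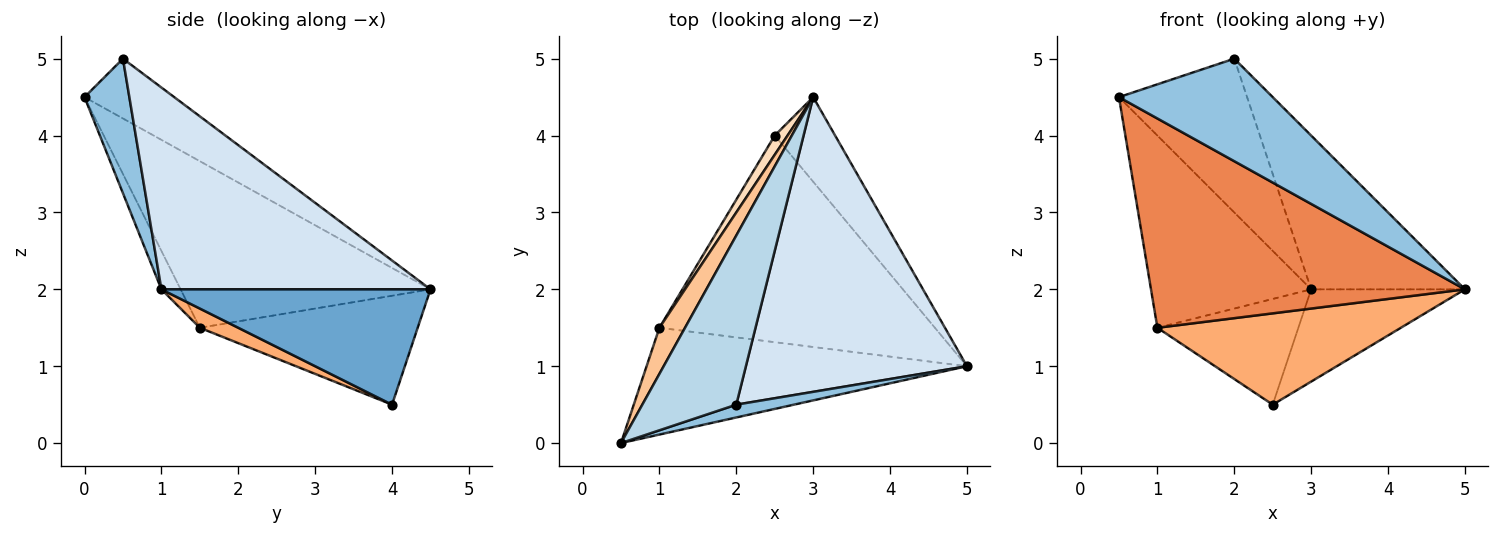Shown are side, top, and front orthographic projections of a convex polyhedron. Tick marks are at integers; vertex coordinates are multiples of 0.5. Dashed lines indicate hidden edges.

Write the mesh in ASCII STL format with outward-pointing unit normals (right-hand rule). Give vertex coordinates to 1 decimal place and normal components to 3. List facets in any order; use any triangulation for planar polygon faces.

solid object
 facet normal 0.790 0.452 -0.414
  outer loop
   vertex 2.5 4.0 0.5
   vertex 3.0 4.5 2.0
   vertex 5.0 1.0 2.0
  endloop
 endfacet
 facet normal 0.278 -0.953 0.119
  outer loop
   vertex 2.0 0.5 5.0
   vertex 0.5 0.0 4.5
   vertex 5.0 1.0 2.0
  endloop
 endfacet
 facet normal -0.426 0.609 0.669
  outer loop
   vertex 2.0 0.5 5.0
   vertex 3.0 4.5 2.0
   vertex 0.5 0.0 4.5
  endloop
 endfacet
 facet normal 0.629 0.360 0.689
  outer loop
   vertex 2.0 0.5 5.0
   vertex 5.0 1.0 2.0
   vertex 3.0 4.5 2.0
  endloop
 endfacet
 facet normal -0.054 -0.889 -0.454
  outer loop
   vertex 1.0 1.5 1.5
   vertex 5.0 1.0 2.0
   vertex 0.5 0.0 4.5
  endloop
 endfacet
 facet normal 0.064 -0.403 -0.913
  outer loop
   vertex 1.0 1.5 1.5
   vertex 2.5 4.0 0.5
   vertex 5.0 1.0 2.0
  endloop
 endfacet
 facet normal -0.835 0.535 0.128
  outer loop
   vertex 1.0 1.5 1.5
   vertex 0.5 0.0 4.5
   vertex 3.0 4.5 2.0
  endloop
 endfacet
 facet normal -0.836 0.541 0.098
  outer loop
   vertex 1.0 1.5 1.5
   vertex 3.0 4.5 2.0
   vertex 2.5 4.0 0.5
  endloop
 endfacet
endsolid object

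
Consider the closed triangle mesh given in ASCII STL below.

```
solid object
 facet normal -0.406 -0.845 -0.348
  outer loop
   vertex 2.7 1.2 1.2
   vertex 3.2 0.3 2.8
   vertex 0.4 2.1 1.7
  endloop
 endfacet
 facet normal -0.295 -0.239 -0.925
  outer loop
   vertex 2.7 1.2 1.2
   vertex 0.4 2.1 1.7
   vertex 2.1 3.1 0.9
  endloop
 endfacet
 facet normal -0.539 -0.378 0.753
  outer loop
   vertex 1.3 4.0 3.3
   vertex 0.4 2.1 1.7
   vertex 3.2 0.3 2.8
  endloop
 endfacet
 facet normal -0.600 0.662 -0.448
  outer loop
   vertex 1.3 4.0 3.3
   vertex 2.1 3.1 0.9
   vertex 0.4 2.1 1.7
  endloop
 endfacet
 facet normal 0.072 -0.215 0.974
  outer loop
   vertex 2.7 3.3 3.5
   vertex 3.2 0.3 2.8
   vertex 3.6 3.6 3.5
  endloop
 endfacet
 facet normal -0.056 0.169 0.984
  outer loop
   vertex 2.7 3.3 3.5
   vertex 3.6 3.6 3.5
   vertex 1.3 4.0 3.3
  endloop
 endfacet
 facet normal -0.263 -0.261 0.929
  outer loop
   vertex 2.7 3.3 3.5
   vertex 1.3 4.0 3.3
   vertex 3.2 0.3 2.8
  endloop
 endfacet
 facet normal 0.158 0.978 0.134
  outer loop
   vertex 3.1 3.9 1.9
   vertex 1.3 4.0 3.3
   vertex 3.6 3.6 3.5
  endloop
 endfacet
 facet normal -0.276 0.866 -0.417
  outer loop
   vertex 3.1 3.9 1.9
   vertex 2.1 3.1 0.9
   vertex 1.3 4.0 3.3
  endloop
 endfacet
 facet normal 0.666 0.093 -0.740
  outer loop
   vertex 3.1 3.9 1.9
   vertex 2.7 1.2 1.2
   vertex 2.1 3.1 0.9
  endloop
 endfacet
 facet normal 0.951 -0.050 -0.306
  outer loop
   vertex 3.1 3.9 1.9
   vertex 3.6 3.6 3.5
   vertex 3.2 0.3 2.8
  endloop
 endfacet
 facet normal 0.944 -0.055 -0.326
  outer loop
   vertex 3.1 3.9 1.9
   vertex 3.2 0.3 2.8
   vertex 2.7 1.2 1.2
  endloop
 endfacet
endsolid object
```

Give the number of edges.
18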